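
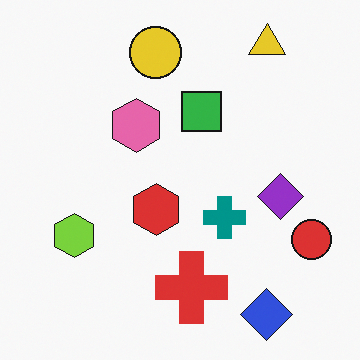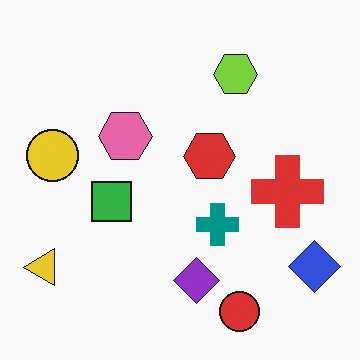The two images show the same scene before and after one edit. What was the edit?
The transformation is: transposed (reflected across the top-left ↔ bottom-right diagonal).

Shapes have swapped their row and column positions — what was in the top-right is now in the bottom-left — a diagonal reflection.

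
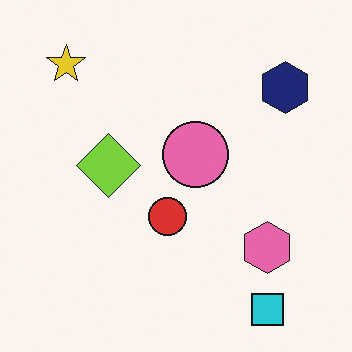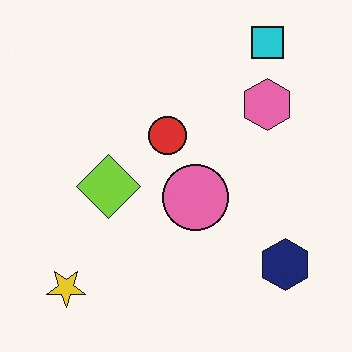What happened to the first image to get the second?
This is the original image flipped vertically (top ↔ bottom).

The cyan square is in the bottom-right of the first image and the top-right of the second — shapes on opposite sides of the horizontal midline have swapped in a mirror flip.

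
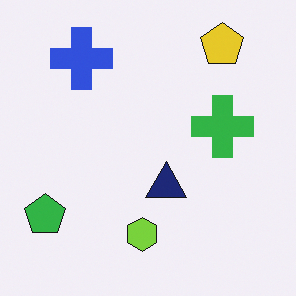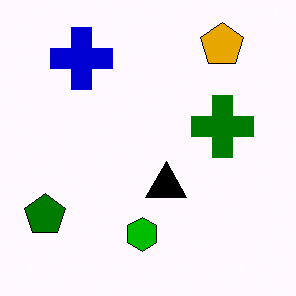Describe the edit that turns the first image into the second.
Boosted in contrast.

Tones are pushed away from mid-grey across the whole image — a global contrast change.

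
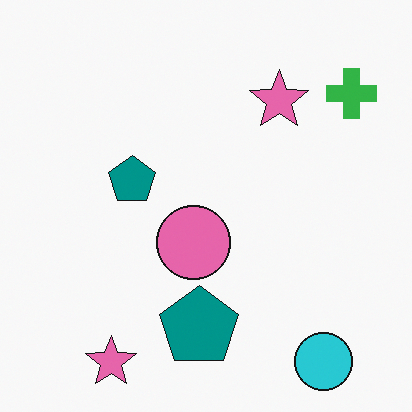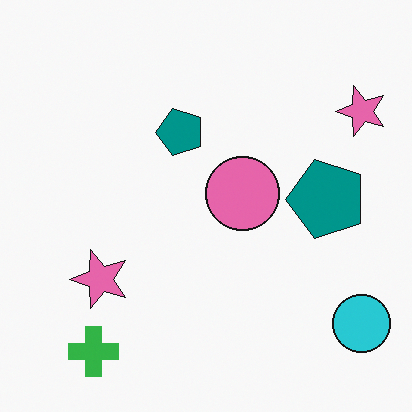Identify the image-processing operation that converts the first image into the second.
It was transposed (reflected across the top-left ↔ bottom-right diagonal).

Shapes have swapped their row and column positions — what was in the top-right is now in the bottom-left — a diagonal reflection.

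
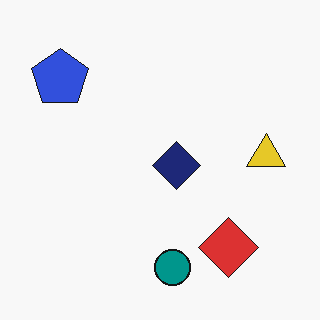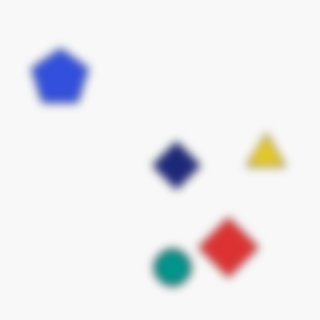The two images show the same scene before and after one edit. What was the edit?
The transformation is: moderately blurred.

Shape edges and outlines are uniformly softened across the whole image.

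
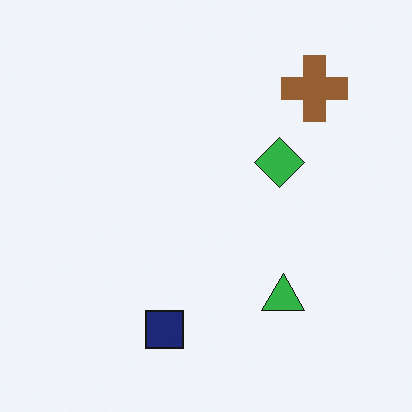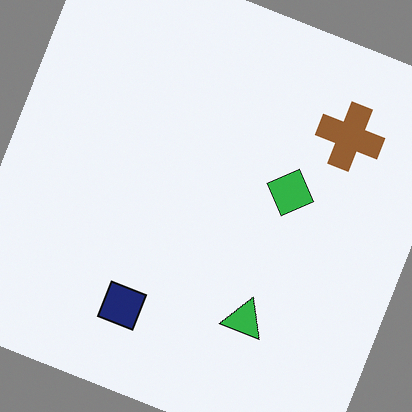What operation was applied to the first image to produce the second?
This is the original image rotated clockwise by a moderate amount.

Every shape is tilted by the same angle and the image corners show triangular fill wedges — a whole-image rotation by a non-right angle.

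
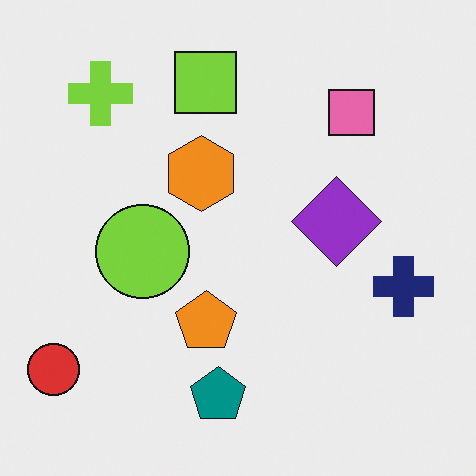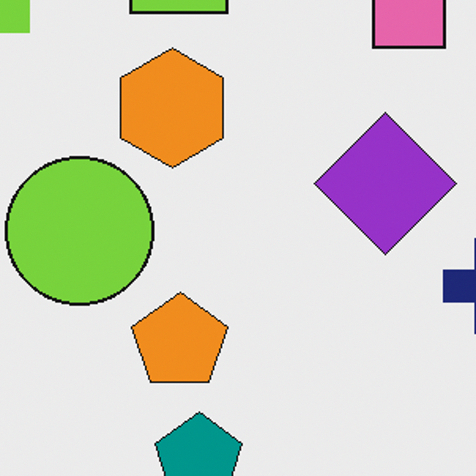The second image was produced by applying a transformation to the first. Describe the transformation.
The transformation is: cropped slightly and scaled back up.

The visible shapes are larger and the field of view is narrower; shapes near the original edges may be partly or wholly outside the frame — a crop-and-rescale.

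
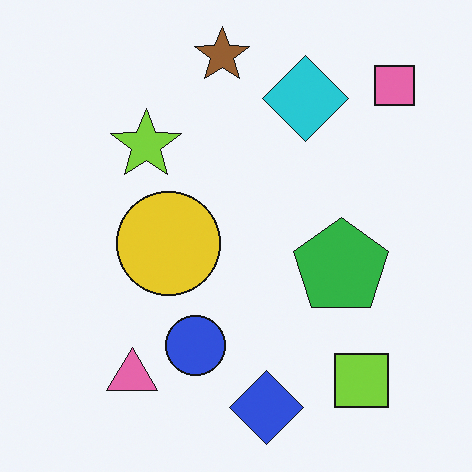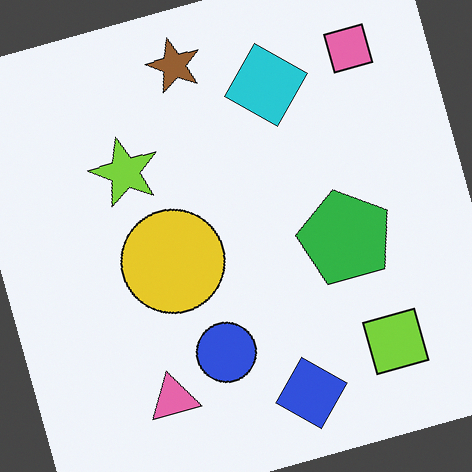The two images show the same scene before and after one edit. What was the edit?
Rotated counter-clockwise by a clearly visible amount.

Every shape is tilted by the same angle and the image corners show triangular fill wedges — a whole-image rotation by a non-right angle.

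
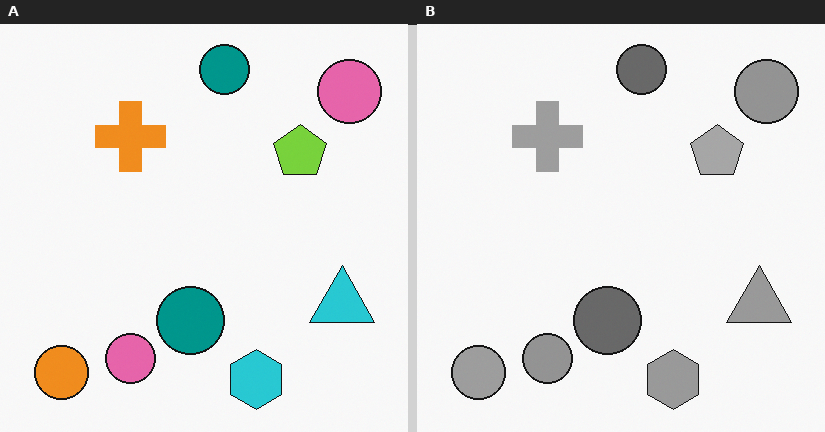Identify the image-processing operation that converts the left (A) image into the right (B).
The image was converted to grayscale.

All color is removed — every shape is now a shade of grey.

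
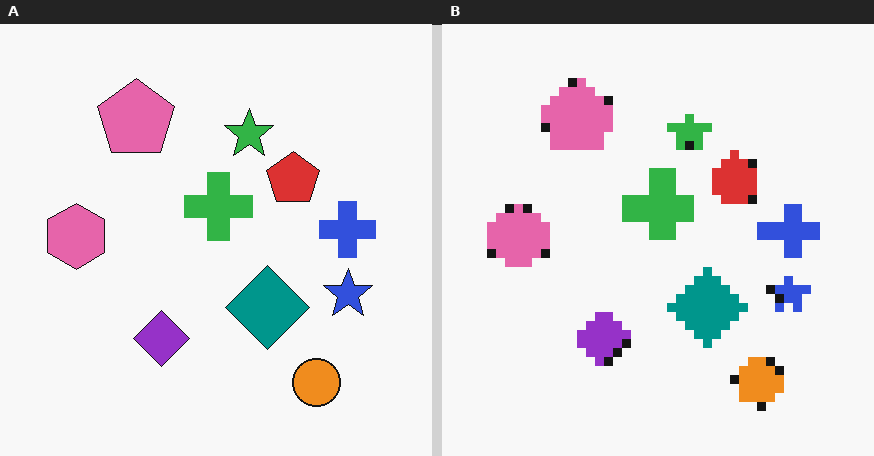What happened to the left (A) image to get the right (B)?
Heavily pixelated into large blocks.

Shapes are reduced to large square blocks; fine edges and outlines are lost — a downscale-then-upscale (mosaic) effect.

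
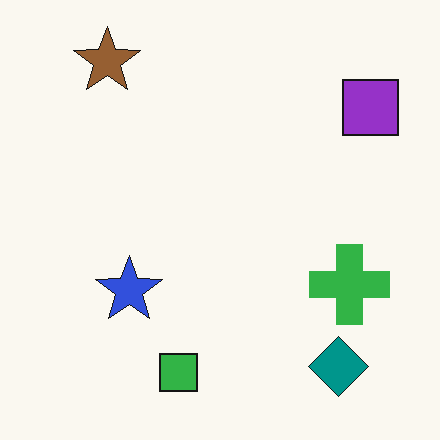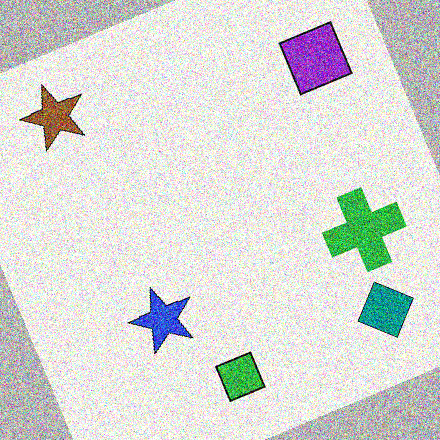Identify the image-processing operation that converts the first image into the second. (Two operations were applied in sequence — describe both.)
The transformation is: rotated counter-clockwise by a clearly visible amount, then degraded with heavy additive noise.

Every shape is tilted by the same angle and the image corners show triangular fill wedges — a whole-image rotation by a non-right angle. Random speckle covers the whole image, including the flat background.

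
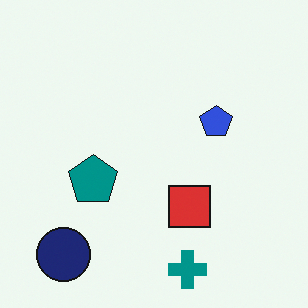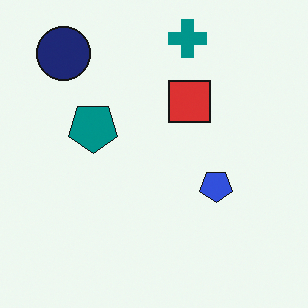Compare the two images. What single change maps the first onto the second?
Flipped vertically (top ↔ bottom).

The teal cross is in the bottom of the first image and the top of the second — shapes on opposite sides of the horizontal midline have swapped in a mirror flip.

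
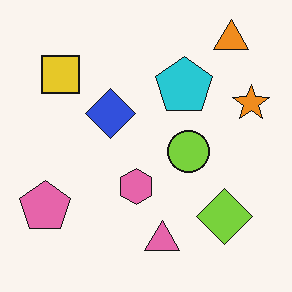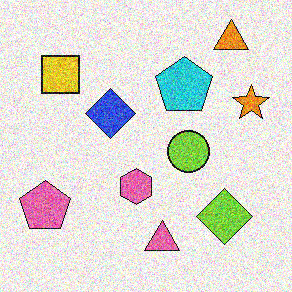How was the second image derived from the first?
The image was degraded with a thick layer of grain.

Random speckle covers the whole image, including the flat background.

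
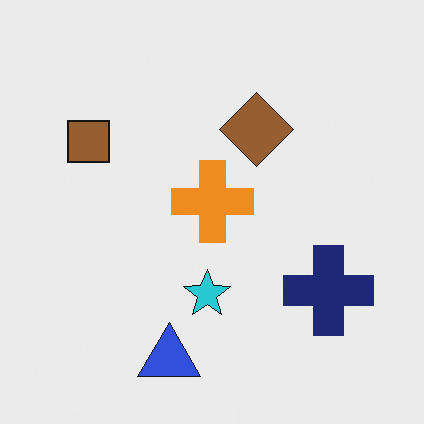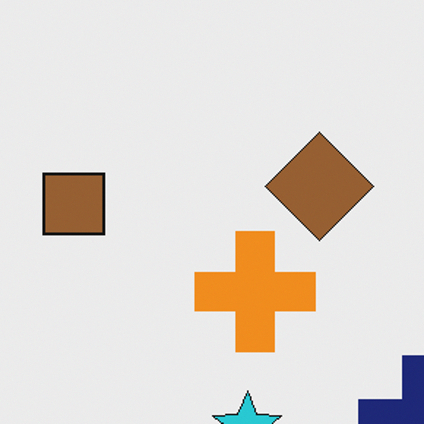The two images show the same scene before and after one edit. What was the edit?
The transformation is: cropped slightly and scaled back up.

The visible shapes are larger and the field of view is narrower; shapes near the original edges may be partly or wholly outside the frame — a crop-and-rescale.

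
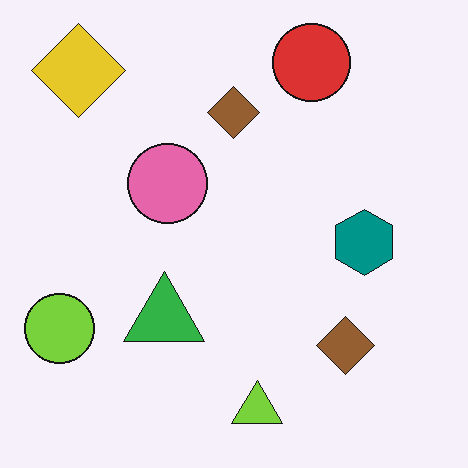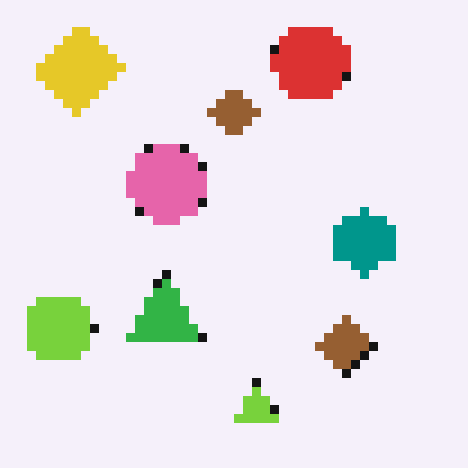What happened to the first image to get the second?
Coarsely pixelated.

Shapes are reduced to large square blocks; fine edges and outlines are lost — a downscale-then-upscale (mosaic) effect.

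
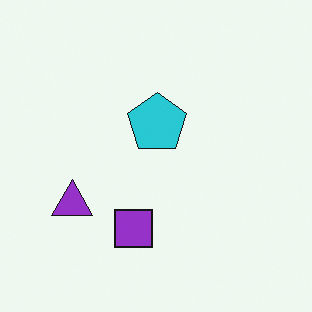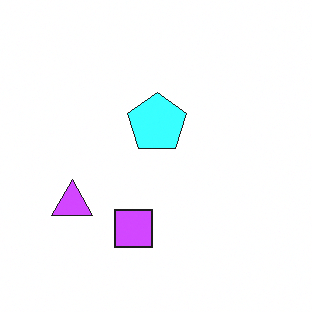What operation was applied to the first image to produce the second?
This is the original image brightened a lot.

Every pixel — background and shapes alike — is uniformly brightened.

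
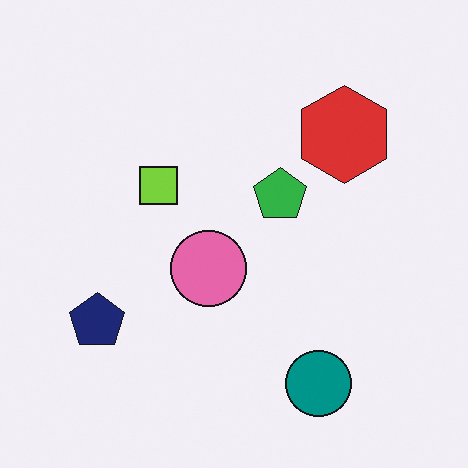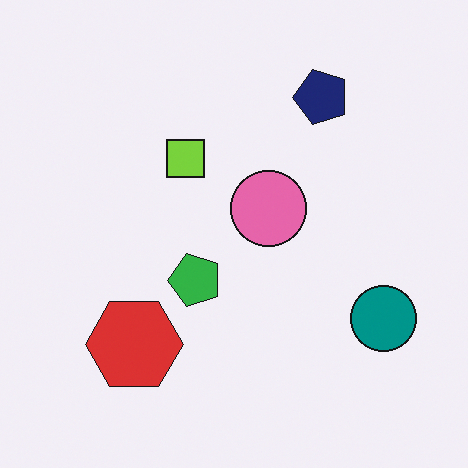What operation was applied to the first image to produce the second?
The image was transposed (reflected across the top-left ↔ bottom-right diagonal).

Shapes have swapped their row and column positions — what was in the top-right is now in the bottom-left — a diagonal reflection.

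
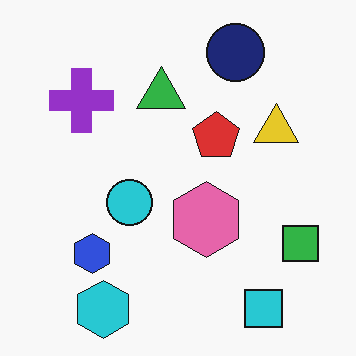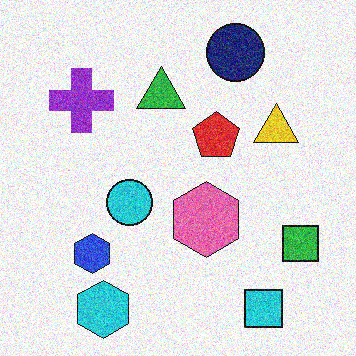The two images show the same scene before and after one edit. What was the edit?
It was degraded with visible gaussian noise.

Random speckle covers the whole image, including the flat background.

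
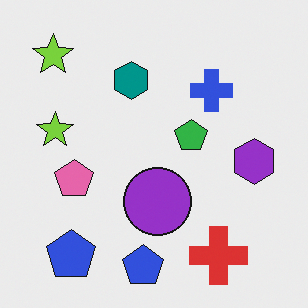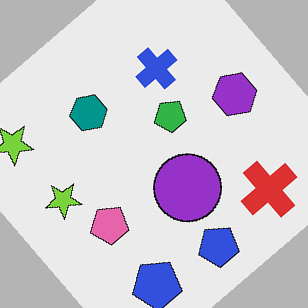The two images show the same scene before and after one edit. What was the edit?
The second image is the first rotated counter-clockwise by a large amount — several tens of degrees.

Every shape is tilted by the same angle and the image corners show triangular fill wedges — a whole-image rotation by a non-right angle.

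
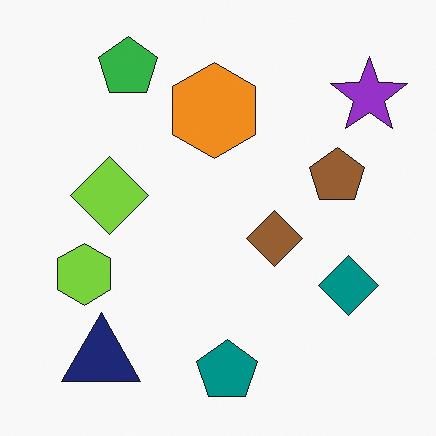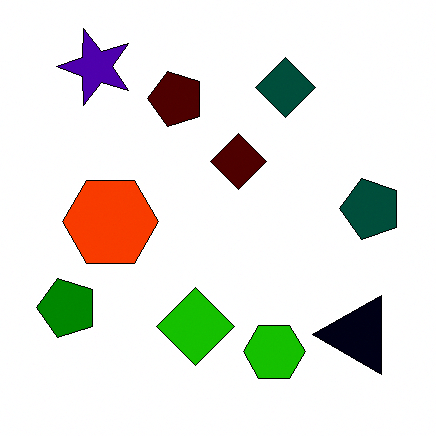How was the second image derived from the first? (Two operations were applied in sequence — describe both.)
The image was given much higher contrast, then rotated 90° counter-clockwise.

Tones are pushed away from mid-grey across the whole image — a global contrast change. The purple star sits in the top-right of the first image and the top-left of the second — consistent with a whole-image 90° counter-clockwise rotation.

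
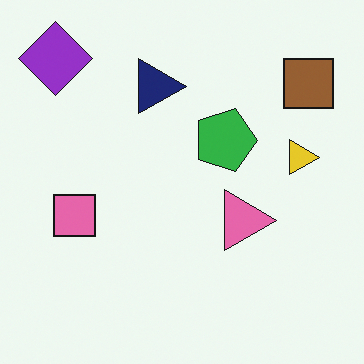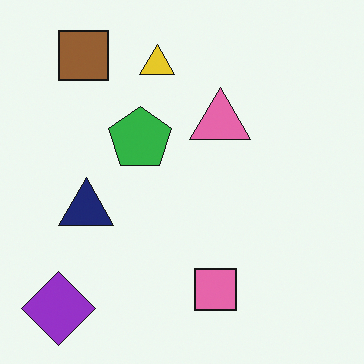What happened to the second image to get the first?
It was rotated 90° clockwise.

The purple diamond sits in the bottom-left of the second image and the top-left of the first — consistent with a whole-image 90° clockwise rotation.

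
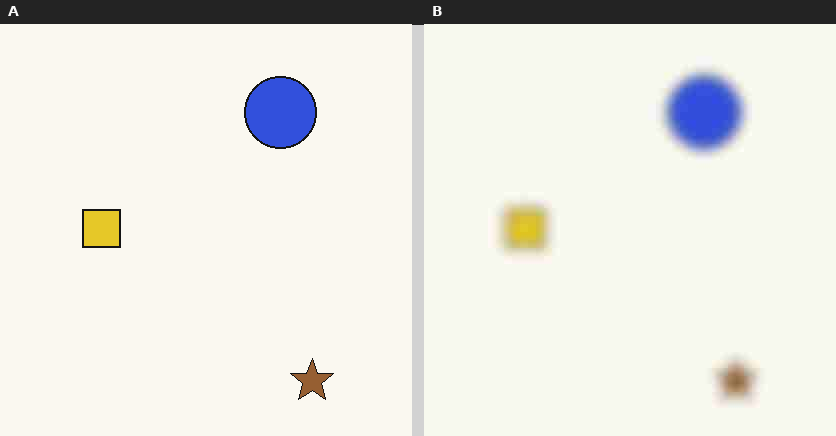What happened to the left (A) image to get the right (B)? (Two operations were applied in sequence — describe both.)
Heavily blurred, then degraded with heavy JPEG compression.

Shape edges and outlines are uniformly softened across the whole image. Blocky 8×8 compression artifacts appear around shape edges and the flat background shows ringing — characteristic JPEG degradation.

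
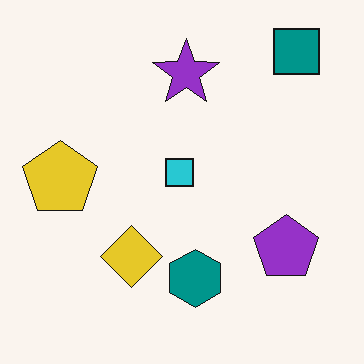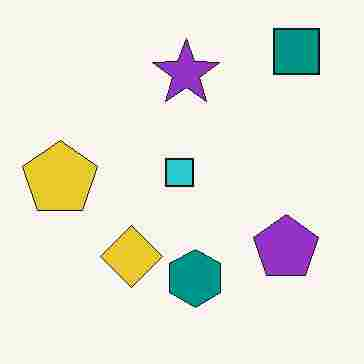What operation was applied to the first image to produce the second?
It was degraded with heavy JPEG compression.

Blocky 8×8 compression artifacts appear around shape edges and the flat background shows ringing — characteristic JPEG degradation.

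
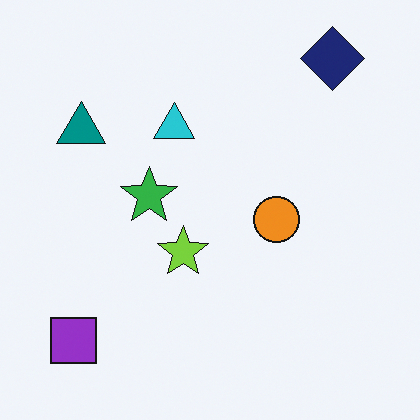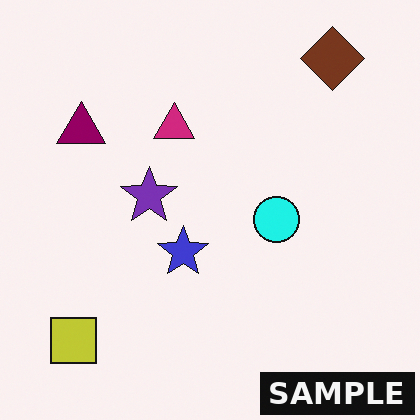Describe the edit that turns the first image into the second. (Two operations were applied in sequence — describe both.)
Hue-shifted noticeably, then watermarked with the text "SAMPLE" in the lower-right corner.

Every shape's color has rotated by the same amount around the hue wheel — a uniform hue shift. A dark label reading "SAMPLE" appears in the lower-right corner.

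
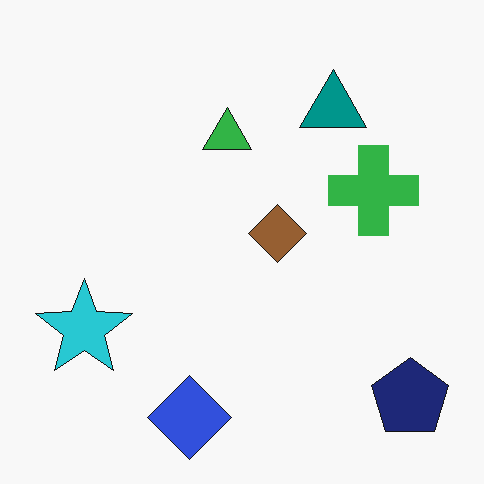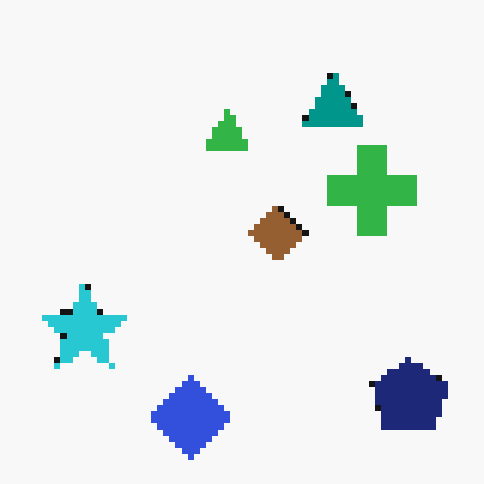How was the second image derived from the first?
Moderately pixelated.

Shapes are reduced to large square blocks; fine edges and outlines are lost — a downscale-then-upscale (mosaic) effect.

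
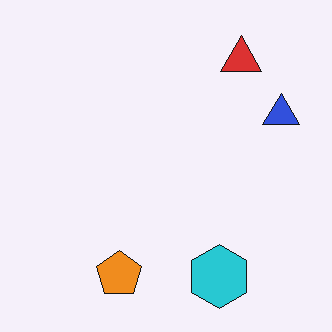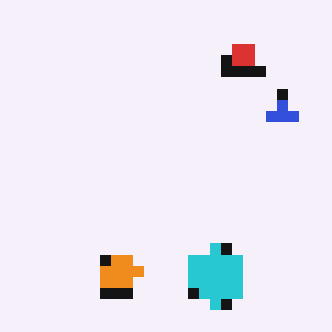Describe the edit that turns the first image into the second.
Coarsely pixelated.

Shapes are reduced to large square blocks; fine edges and outlines are lost — a downscale-then-upscale (mosaic) effect.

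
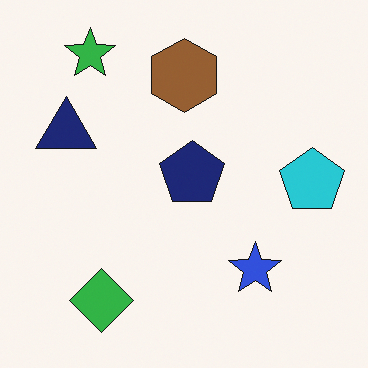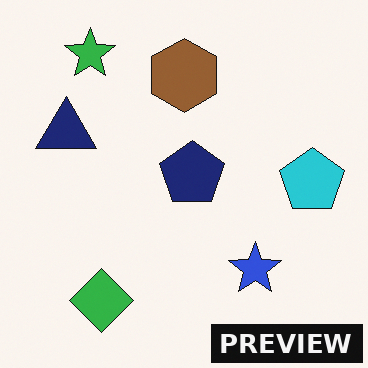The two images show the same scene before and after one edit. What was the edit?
This is the original image watermarked with the text "PREVIEW" in the lower-right corner.

A dark label reading "PREVIEW" appears in the lower-right corner.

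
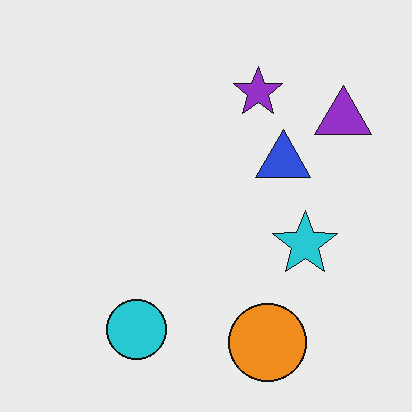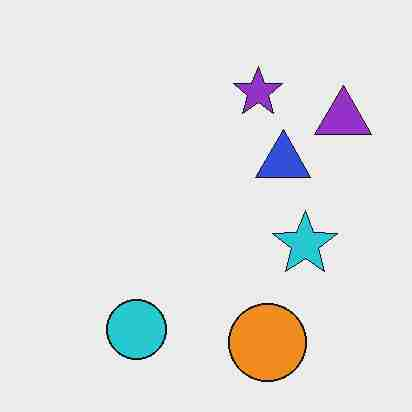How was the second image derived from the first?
Heavily JPEG-compressed with obvious blocking artifacts.

Blocky 8×8 compression artifacts appear around shape edges and the flat background shows ringing — characteristic JPEG degradation.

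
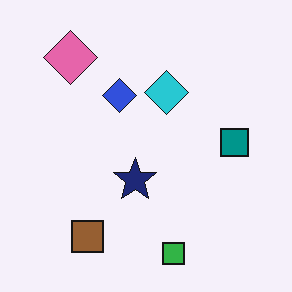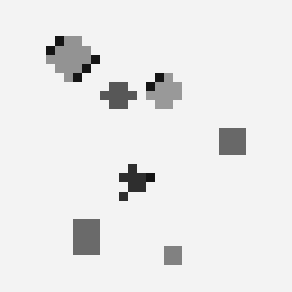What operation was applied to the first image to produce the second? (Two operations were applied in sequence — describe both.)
The image was heavily pixelated into large blocks, then converted to grayscale.

Shapes are reduced to large square blocks; fine edges and outlines are lost — a downscale-then-upscale (mosaic) effect. All color is removed — every shape is now a shade of grey.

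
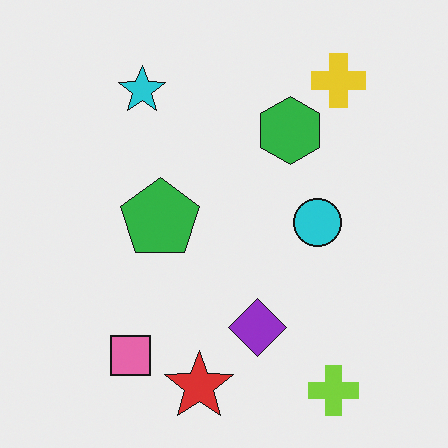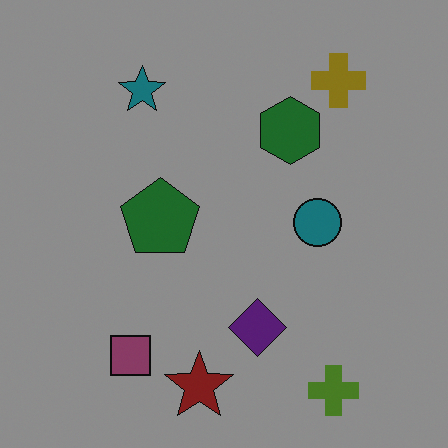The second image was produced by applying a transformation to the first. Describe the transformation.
This is the original image darkened a lot.

Every pixel — background and shapes alike — is uniformly darkened.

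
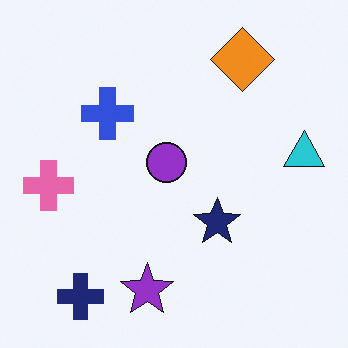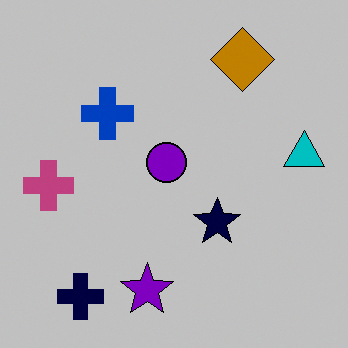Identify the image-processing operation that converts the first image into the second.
The second image is the first aggressively posterized.

Each flat color has snapped to a coarser quantized level — most visibly, the near-white background has dropped to a flat grey.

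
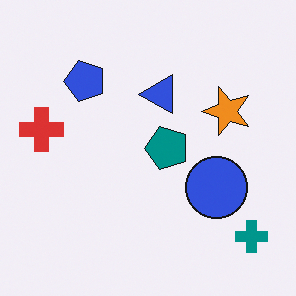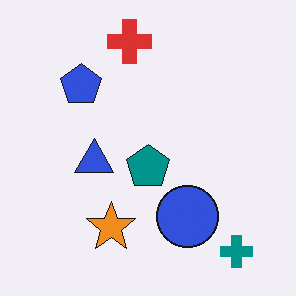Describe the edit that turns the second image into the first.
The transformation is: transposed (reflected across the top-left ↔ bottom-right diagonal).

Shapes have swapped their row and column positions — what was in the top-right is now in the bottom-left — a diagonal reflection.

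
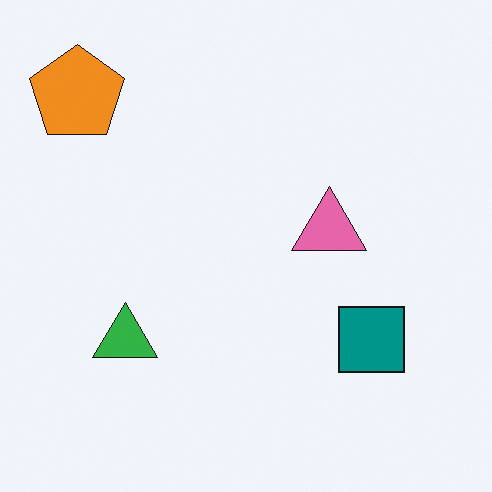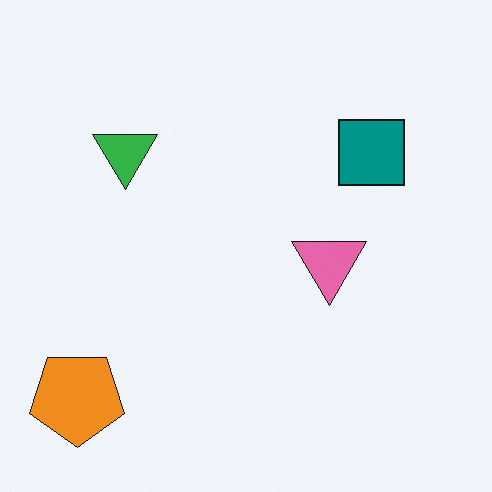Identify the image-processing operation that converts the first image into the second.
The transformation is: flipped vertically (top ↔ bottom).

The orange pentagon is in the top-left of the first image and the bottom-left of the second — shapes on opposite sides of the horizontal midline have swapped in a mirror flip.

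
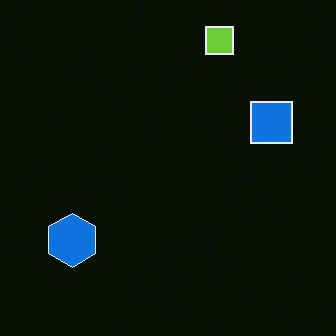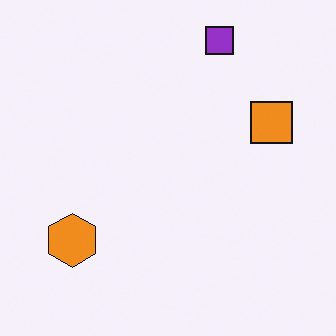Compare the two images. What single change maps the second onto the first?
Color-inverted (negative).

The light background has become dark and every shape's color is its complement — a photographic negative.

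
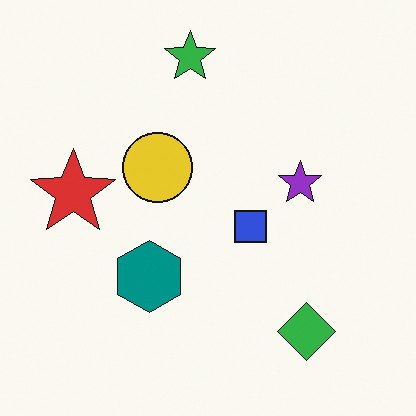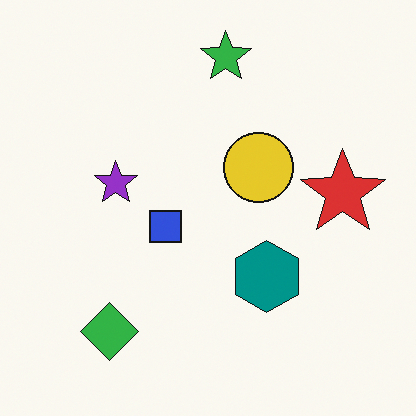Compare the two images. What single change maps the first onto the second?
Flipped horizontally (left ↔ right).

The red star is in the left of the first image and the right of the second — shapes on opposite sides of the vertical midline have swapped in a mirror flip.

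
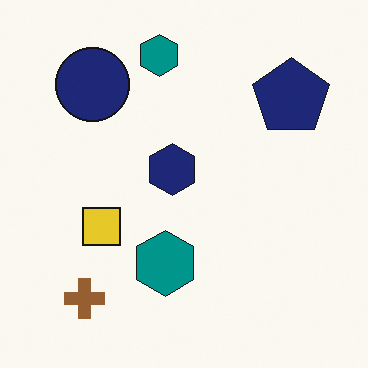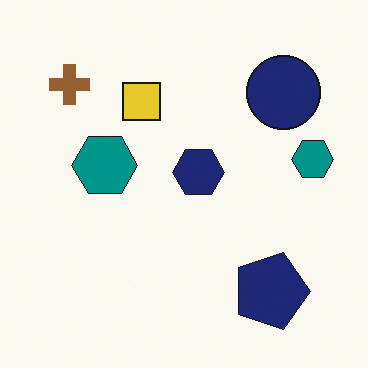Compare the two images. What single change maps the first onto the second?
The second image is the first rotated 90° clockwise.

The brown cross sits in the bottom-left of the first image and the top-left of the second — consistent with a whole-image 90° clockwise rotation.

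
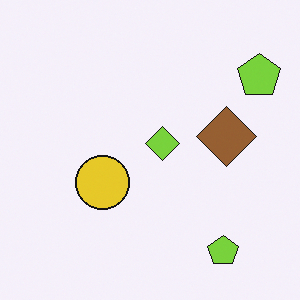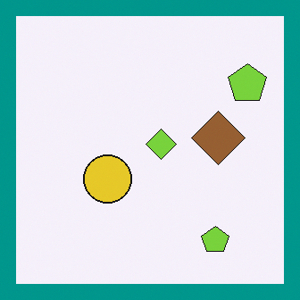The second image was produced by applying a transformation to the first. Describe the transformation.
Framed with a teal border.

A solid teal frame runs around the edge of the second image, with the content slightly shrunk inside it.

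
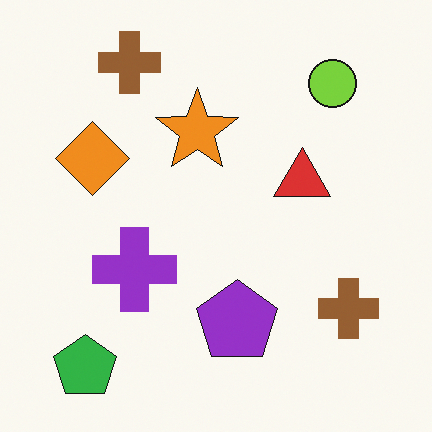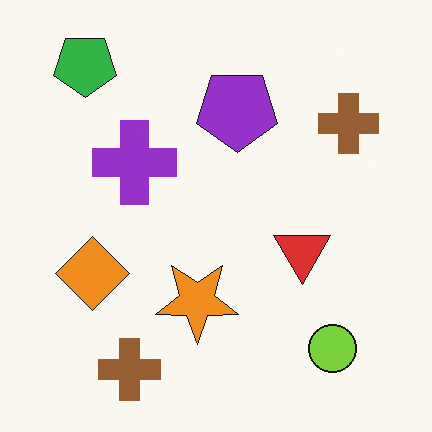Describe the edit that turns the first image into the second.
This is the original image flipped vertically (top ↔ bottom).

The green pentagon is in the bottom-left of the first image and the top-left of the second — shapes on opposite sides of the horizontal midline have swapped in a mirror flip.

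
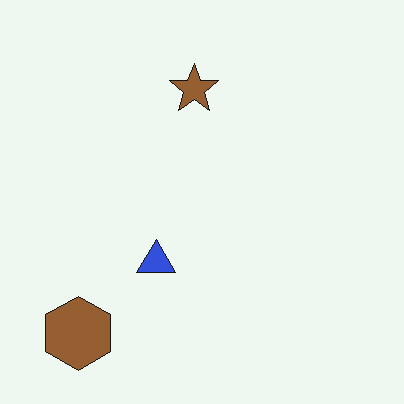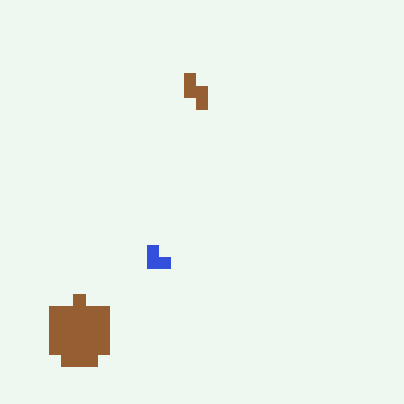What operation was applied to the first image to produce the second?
Heavily pixelated into large blocks.

Shapes are reduced to large square blocks; fine edges and outlines are lost — a downscale-then-upscale (mosaic) effect.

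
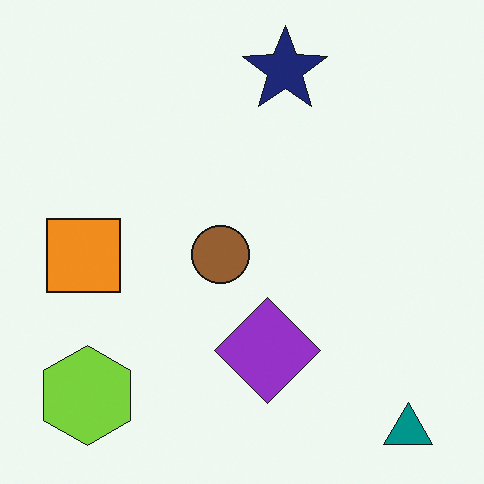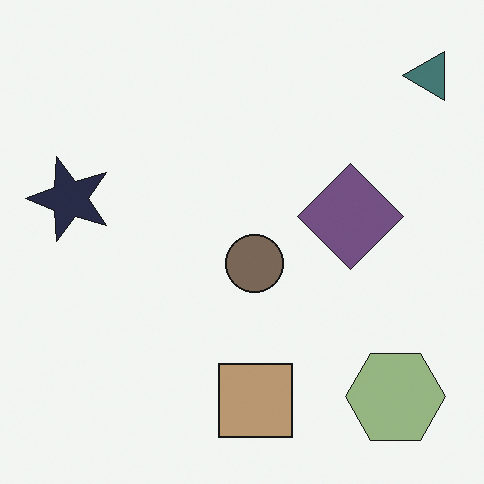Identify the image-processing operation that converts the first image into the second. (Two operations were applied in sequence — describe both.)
This is the original image rotated 90° counter-clockwise, then heavily desaturated.

The teal triangle sits in the bottom-right of the first image and the top-right of the second — consistent with a whole-image 90° counter-clockwise rotation. All colors are more muted and greyish — a global saturation change.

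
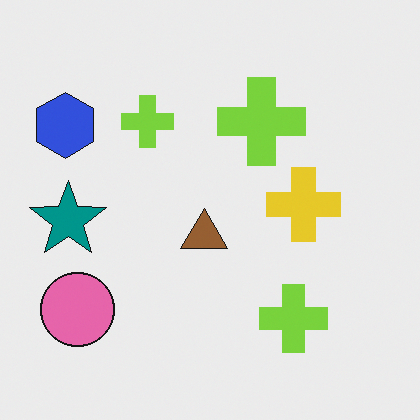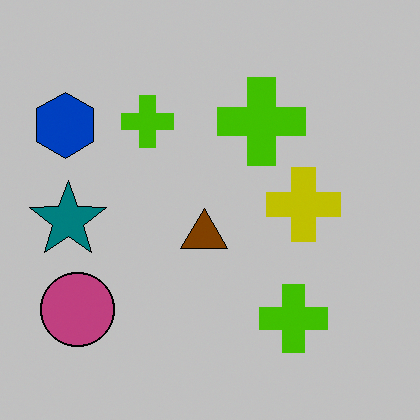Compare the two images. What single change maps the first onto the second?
Aggressively posterized.

Each flat color has snapped to a coarser quantized level — most visibly, the near-white background has dropped to a flat grey.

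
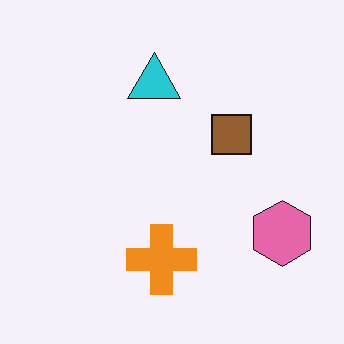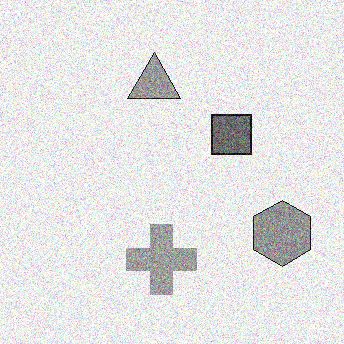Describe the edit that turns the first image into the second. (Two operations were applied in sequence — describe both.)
The transformation is: converted to grayscale, then degraded with strong gaussian noise.

All color is removed — every shape is now a shade of grey. Random speckle covers the whole image, including the flat background.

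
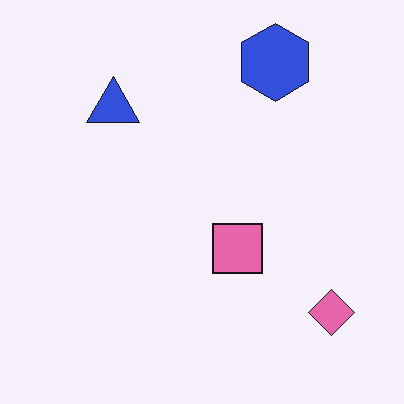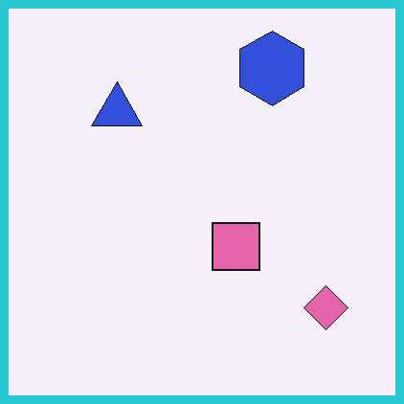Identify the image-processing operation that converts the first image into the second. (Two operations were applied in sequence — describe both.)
The transformation is: given moderate JPEG compression, then framed with a cyan border.

Blocky 8×8 compression artifacts appear around shape edges and the flat background shows ringing — characteristic JPEG degradation. A solid cyan frame runs around the edge of the second image, with the content slightly shrunk inside it.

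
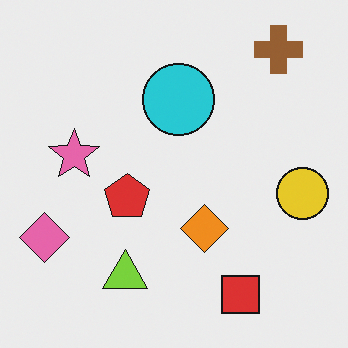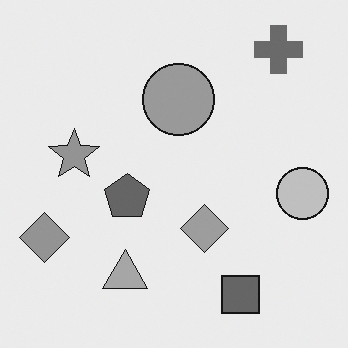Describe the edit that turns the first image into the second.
The second image is the first converted to grayscale.

All color is removed — every shape is now a shade of grey.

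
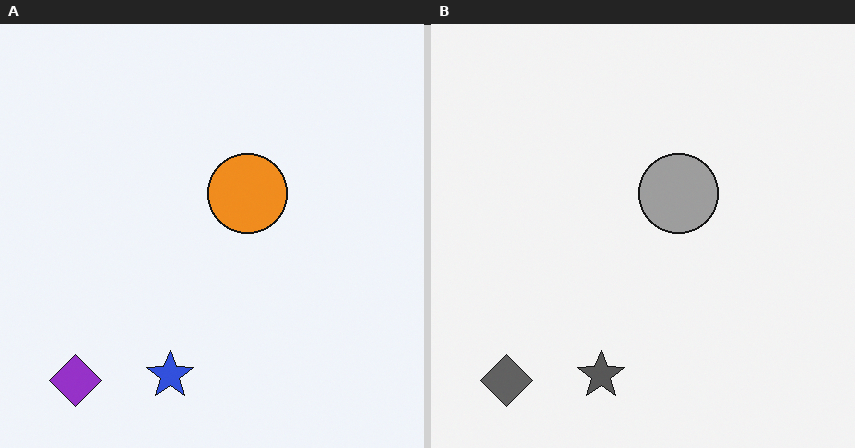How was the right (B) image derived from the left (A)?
The transformation is: converted to grayscale.

All color is removed — every shape is now a shade of grey.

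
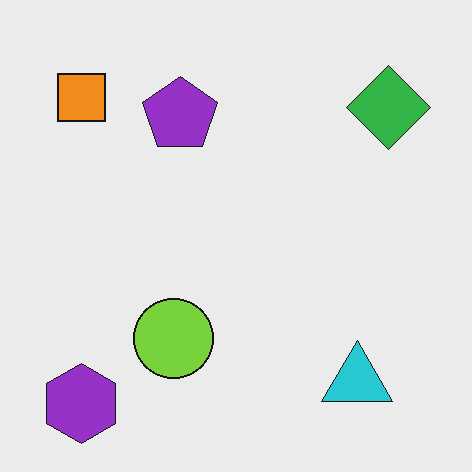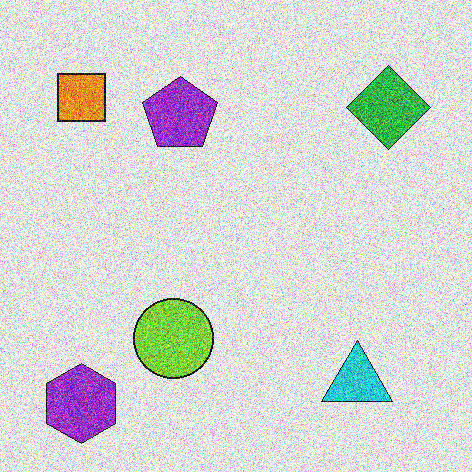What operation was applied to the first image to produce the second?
The transformation is: degraded with heavy additive noise.

Random speckle covers the whole image, including the flat background.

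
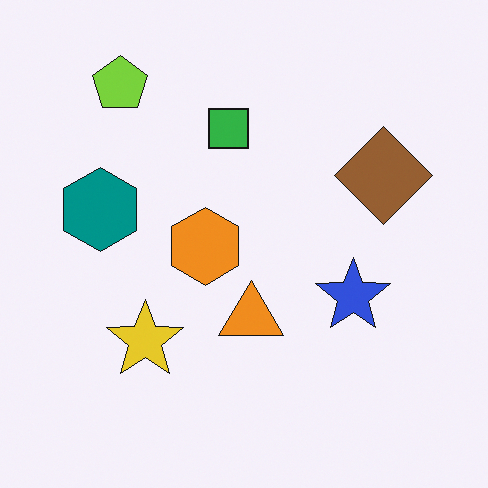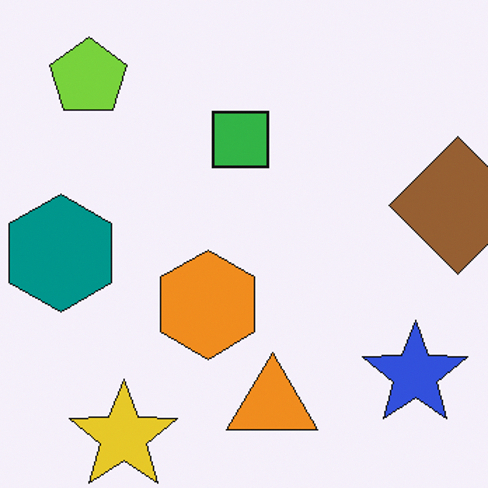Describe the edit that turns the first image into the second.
The image was cropped slightly and scaled back up.

The visible shapes are larger and the field of view is narrower; shapes near the original edges may be partly or wholly outside the frame — a crop-and-rescale.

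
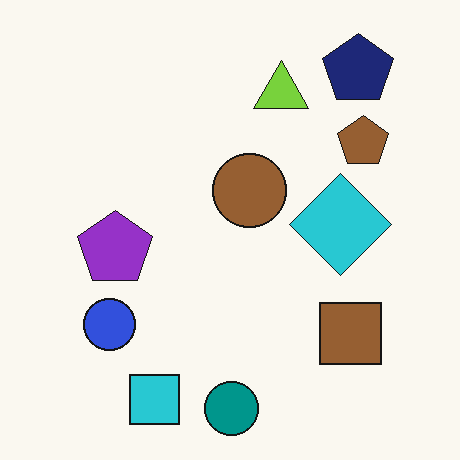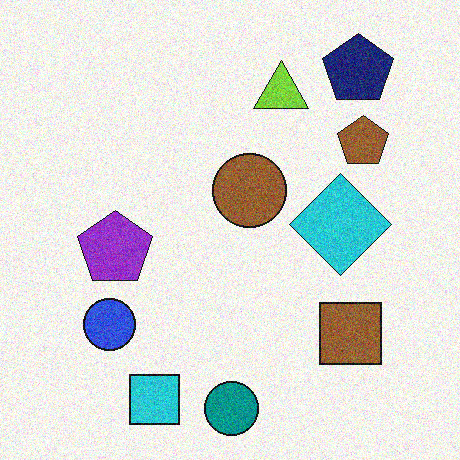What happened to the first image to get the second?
The image was degraded with visible gaussian noise.

Random speckle covers the whole image, including the flat background.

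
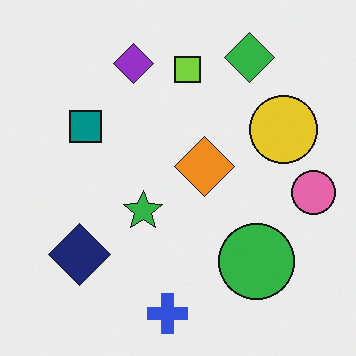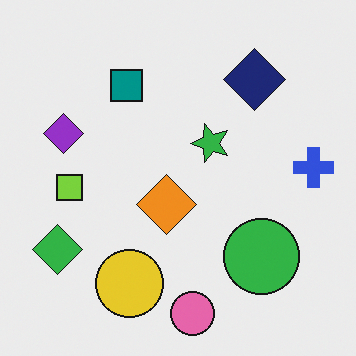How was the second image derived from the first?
Transposed (reflected across the top-left ↔ bottom-right diagonal).

Shapes have swapped their row and column positions — what was in the top-right is now in the bottom-left — a diagonal reflection.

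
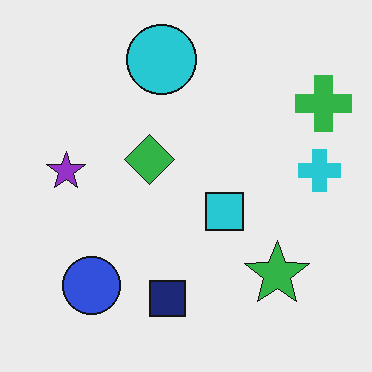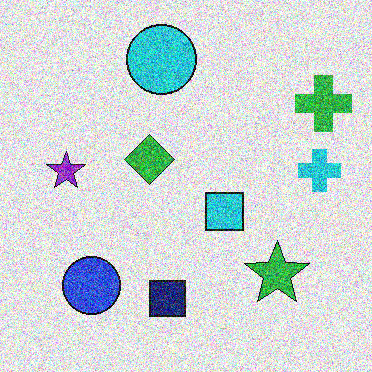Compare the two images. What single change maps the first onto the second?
The second image is the first degraded with heavy additive noise.

Random speckle covers the whole image, including the flat background.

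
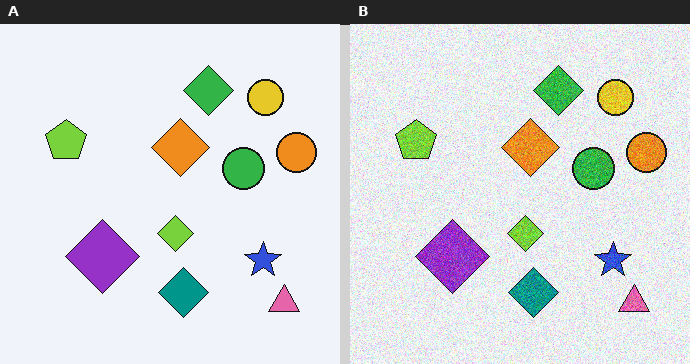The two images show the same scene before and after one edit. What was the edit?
The image was degraded with visible gaussian noise.

Random speckle covers the whole image, including the flat background.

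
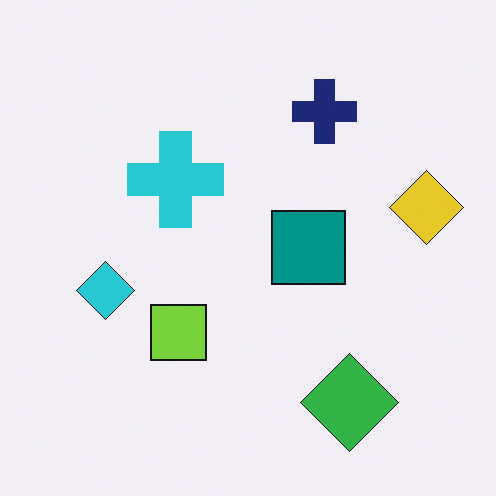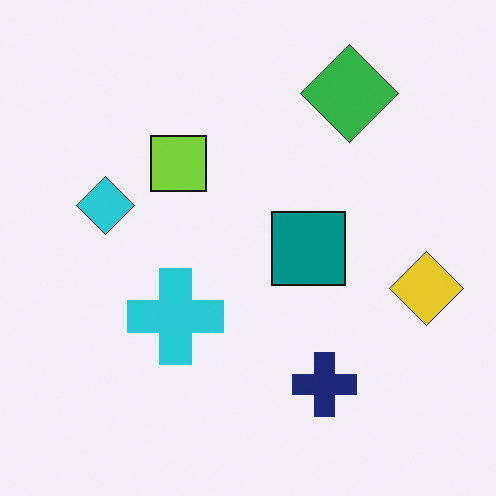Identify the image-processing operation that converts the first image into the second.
The transformation is: flipped vertically (top ↔ bottom).

The green diamond is in the bottom-right of the first image and the top-right of the second — shapes on opposite sides of the horizontal midline have swapped in a mirror flip.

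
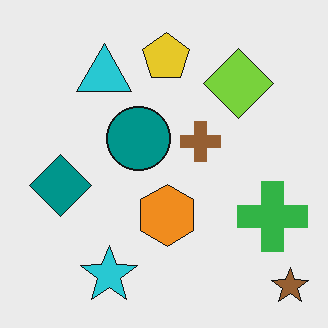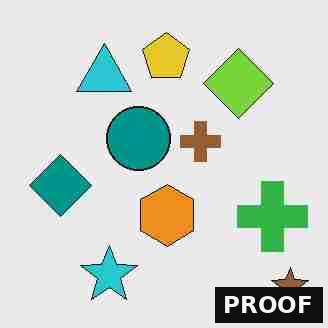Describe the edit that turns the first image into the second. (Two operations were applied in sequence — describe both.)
This is the original image heavily JPEG-compressed with obvious blocking artifacts, then watermarked with the text "PROOF" in the lower-right corner.

Blocky 8×8 compression artifacts appear around shape edges and the flat background shows ringing — characteristic JPEG degradation. A dark label reading "PROOF" appears in the lower-right corner.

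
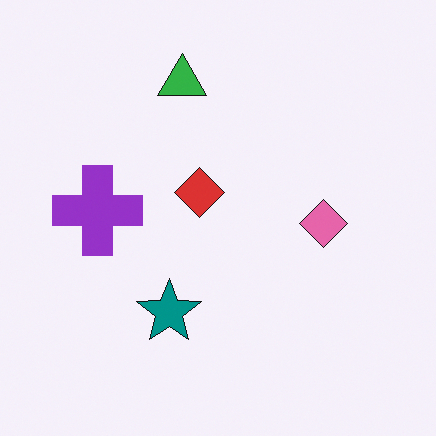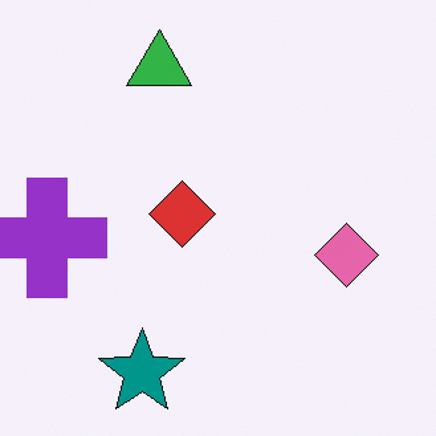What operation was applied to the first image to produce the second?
This is the original image cropped slightly and scaled back up.

The visible shapes are larger and the field of view is narrower; shapes near the original edges may be partly or wholly outside the frame — a crop-and-rescale.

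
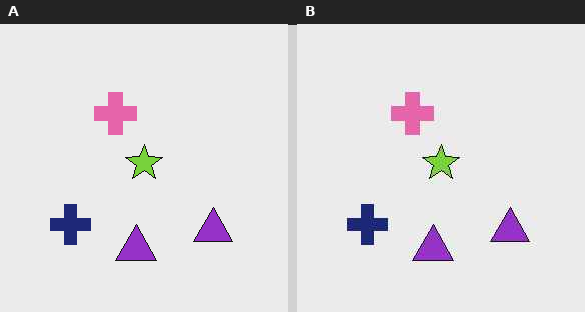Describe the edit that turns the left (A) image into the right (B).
The right (B) image is the left (A) JPEG-compressed with visible artifacts.

Blocky 8×8 compression artifacts appear around shape edges and the flat background shows ringing — characteristic JPEG degradation.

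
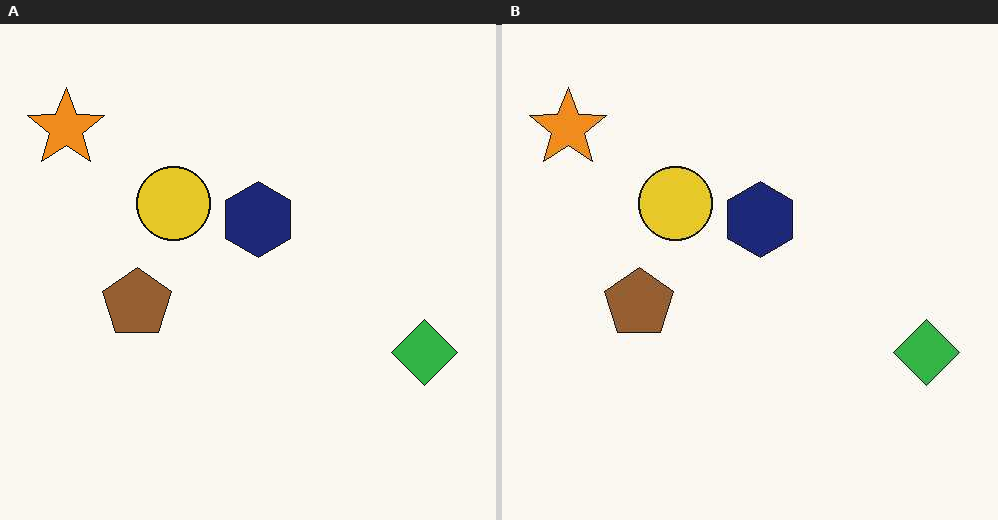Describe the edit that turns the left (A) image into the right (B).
The transformation is: given moderate JPEG compression.

Blocky 8×8 compression artifacts appear around shape edges and the flat background shows ringing — characteristic JPEG degradation.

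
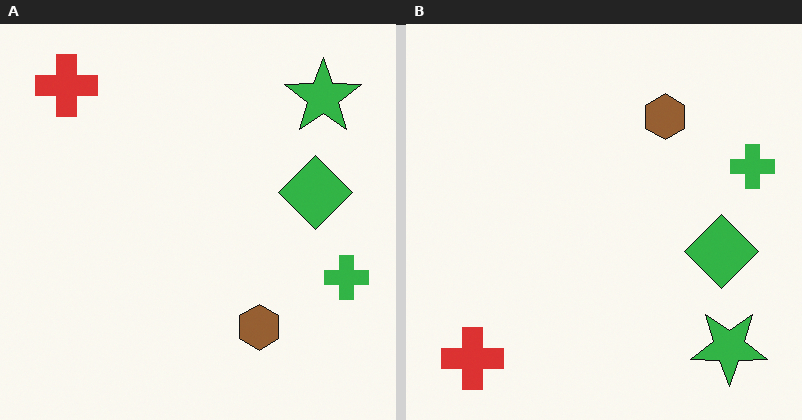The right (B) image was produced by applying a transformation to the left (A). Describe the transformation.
This is the original image flipped vertically (top ↔ bottom).

The red cross is in the top-left of the left (A) image and the bottom-left of the right (B) — shapes on opposite sides of the horizontal midline have swapped in a mirror flip.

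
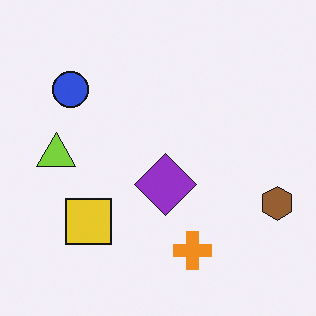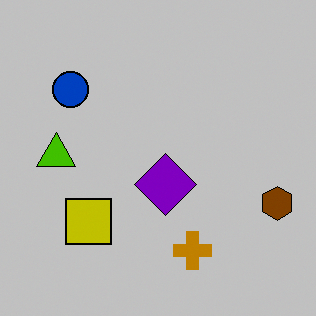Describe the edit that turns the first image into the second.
Heavily posterized to just a handful of flat colors.

Each flat color has snapped to a coarser quantized level — most visibly, the near-white background has dropped to a flat grey.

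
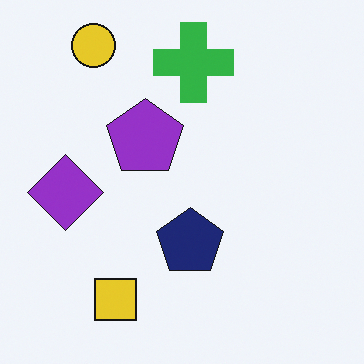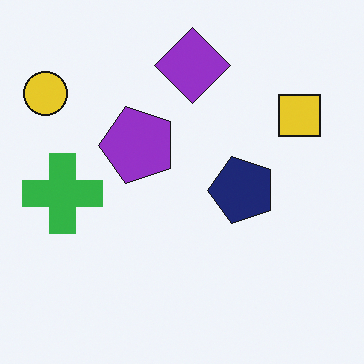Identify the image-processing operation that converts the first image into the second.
This is the original image transposed (reflected across the top-left ↔ bottom-right diagonal).

Shapes have swapped their row and column positions — what was in the top-right is now in the bottom-left — a diagonal reflection.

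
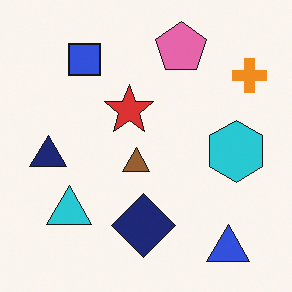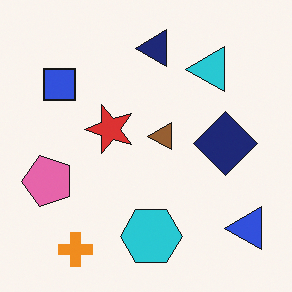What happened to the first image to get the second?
The second image is the first transposed (reflected across the top-left ↔ bottom-right diagonal).

Shapes have swapped their row and column positions — what was in the top-right is now in the bottom-left — a diagonal reflection.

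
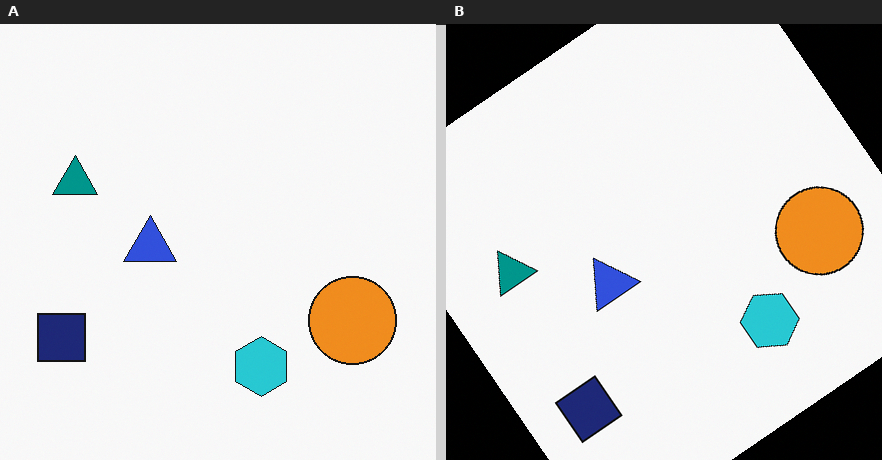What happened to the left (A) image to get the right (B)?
Rotated counter-clockwise by a large amount — several tens of degrees.

Every shape is tilted by the same angle and the image corners show triangular fill wedges — a whole-image rotation by a non-right angle.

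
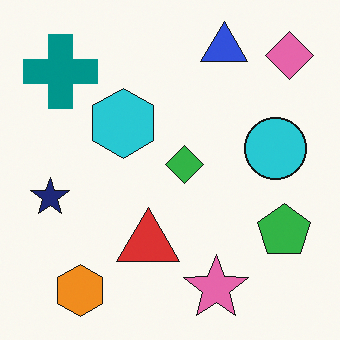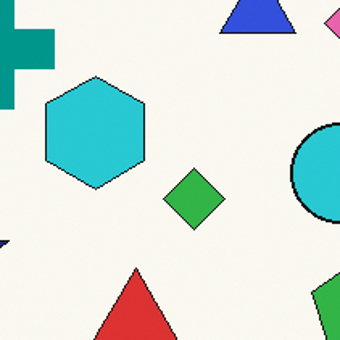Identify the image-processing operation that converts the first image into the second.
This is the original image cropped to a modestly smaller region and rescaled.

The visible shapes are larger and the field of view is narrower; shapes near the original edges may be partly or wholly outside the frame — a crop-and-rescale.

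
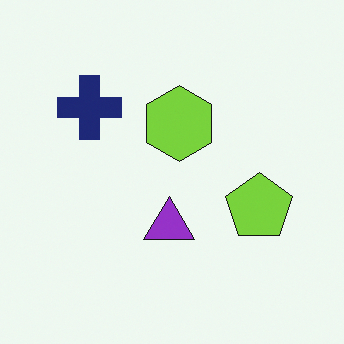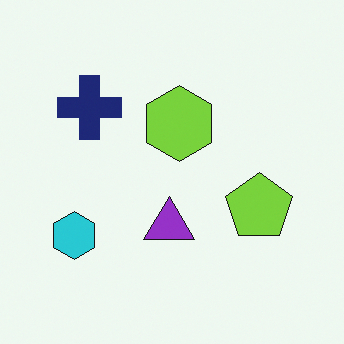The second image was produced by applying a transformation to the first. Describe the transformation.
The transformation is: overlaid with an additional cyan hexagon.

A cyan hexagon appears in the second image that is absent from the first.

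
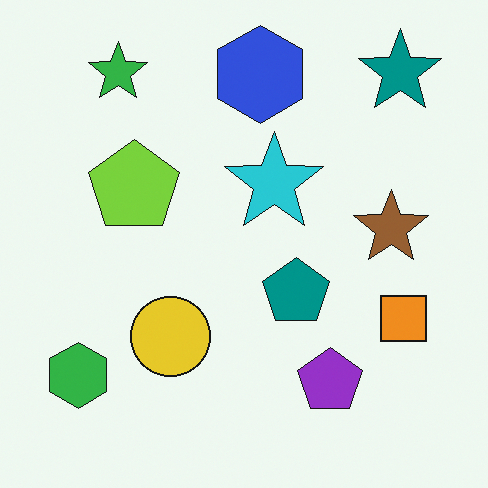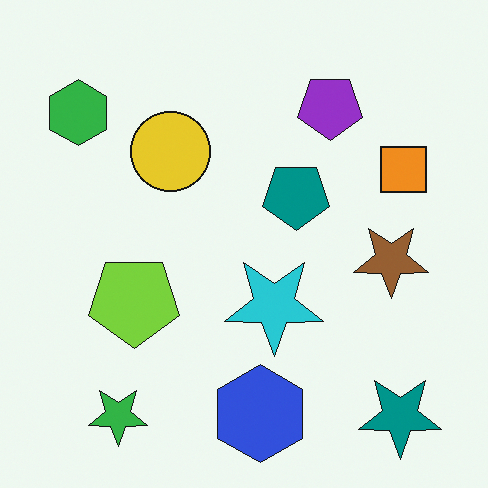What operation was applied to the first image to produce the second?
Flipped vertically (top ↔ bottom).

The green star is in the top-left of the first image and the bottom-left of the second — shapes on opposite sides of the horizontal midline have swapped in a mirror flip.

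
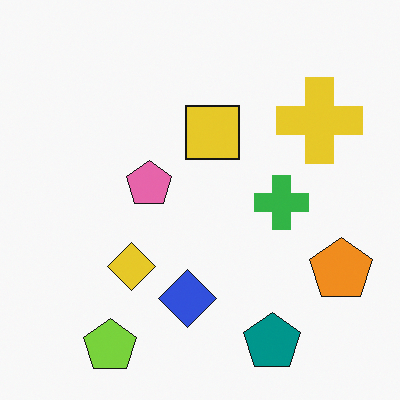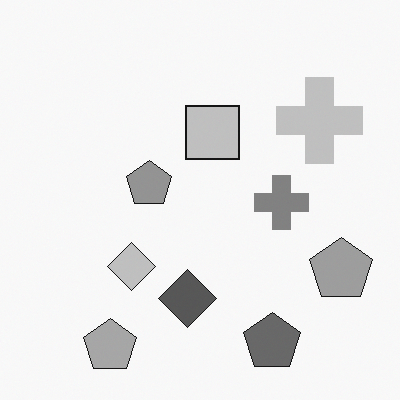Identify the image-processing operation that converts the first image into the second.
This is the original image converted to grayscale.

All color is removed — every shape is now a shade of grey.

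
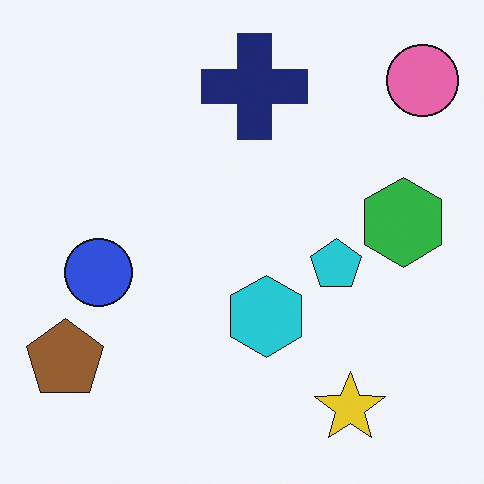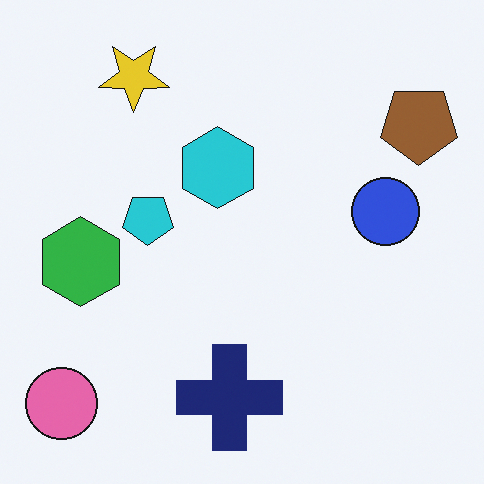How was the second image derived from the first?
Rotated 180°.

The pink circle sits in the top-right of the first image and the bottom-left of the second — consistent with a whole-image 180° rotation.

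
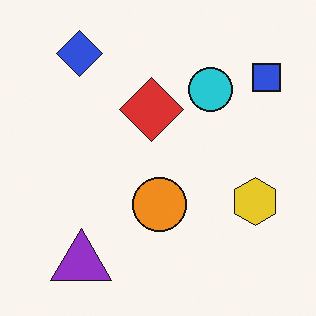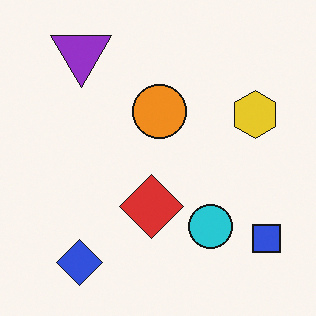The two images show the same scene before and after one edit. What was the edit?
Flipped vertically (top ↔ bottom).

The blue diamond is in the top-left of the first image and the bottom-left of the second — shapes on opposite sides of the horizontal midline have swapped in a mirror flip.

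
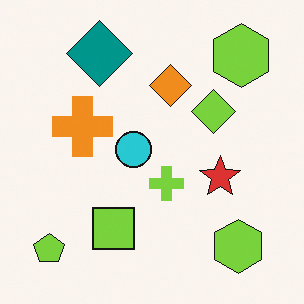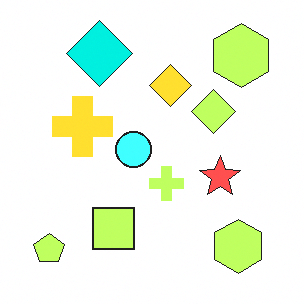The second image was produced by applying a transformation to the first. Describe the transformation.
It was noticeably brightened.

Every pixel — background and shapes alike — is uniformly brightened.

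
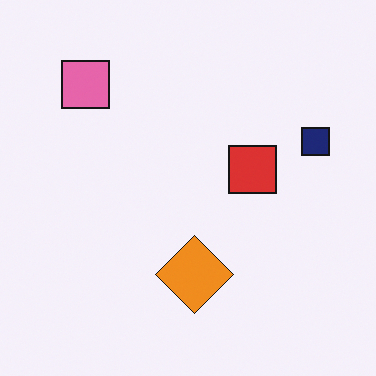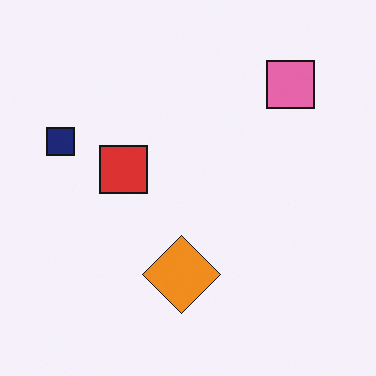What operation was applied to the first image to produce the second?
It was flipped horizontally (left ↔ right).

The navy square is in the right of the first image and the left of the second — shapes on opposite sides of the vertical midline have swapped in a mirror flip.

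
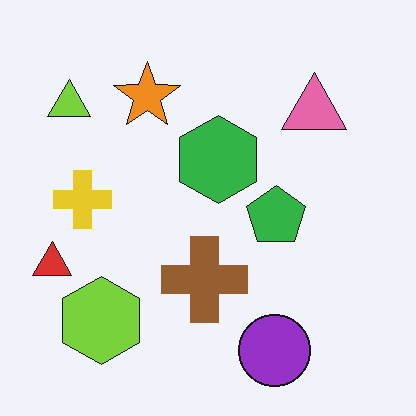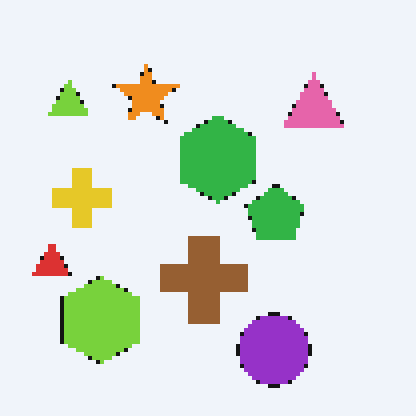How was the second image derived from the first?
The second image is the first lightly pixelated (a mild mosaic effect).

Shapes are reduced to large square blocks; fine edges and outlines are lost — a downscale-then-upscale (mosaic) effect.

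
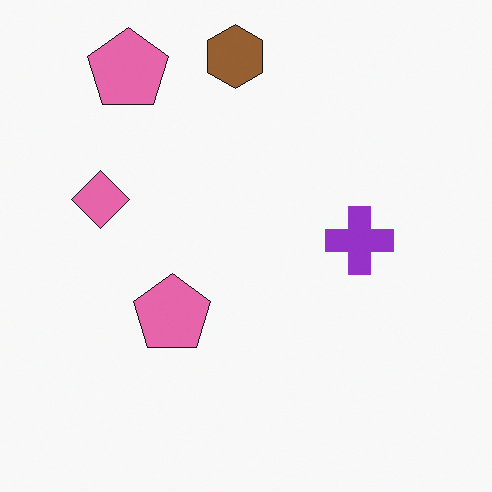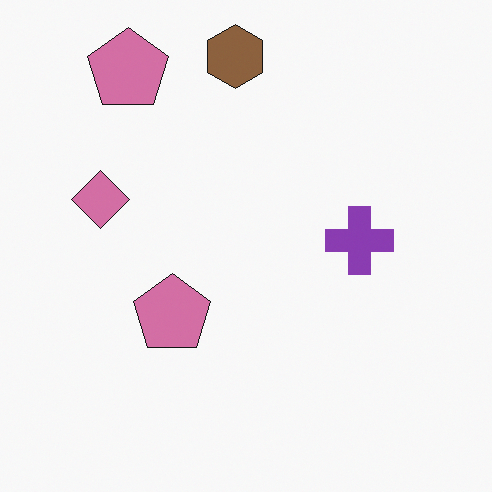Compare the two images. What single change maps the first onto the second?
Slightly desaturated.

All colors are more muted and greyish — a global saturation change.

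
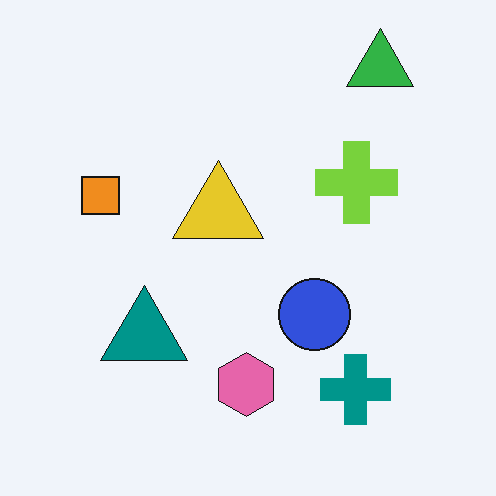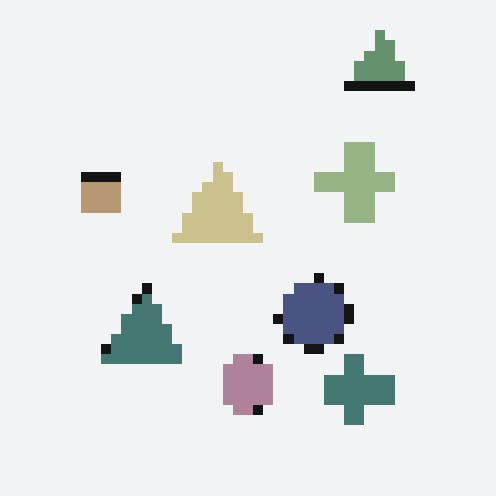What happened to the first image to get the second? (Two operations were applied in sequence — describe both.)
The transformation is: made much more muted (saturation change), then heavily pixelated into large blocks.

All colors are more muted and greyish — a global saturation change. Shapes are reduced to large square blocks; fine edges and outlines are lost — a downscale-then-upscale (mosaic) effect.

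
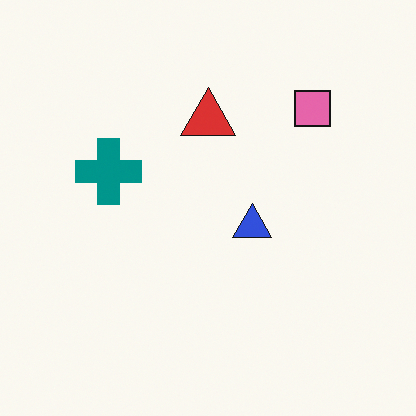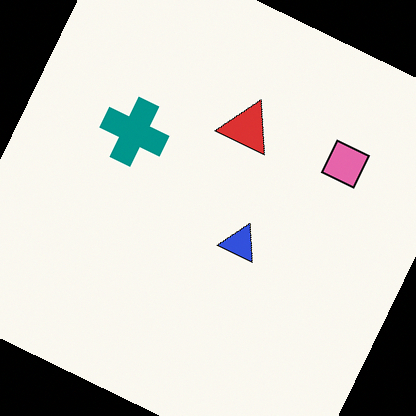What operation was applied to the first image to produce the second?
The second image is the first rotated clockwise by a moderate amount.

Every shape is tilted by the same angle and the image corners show triangular fill wedges — a whole-image rotation by a non-right angle.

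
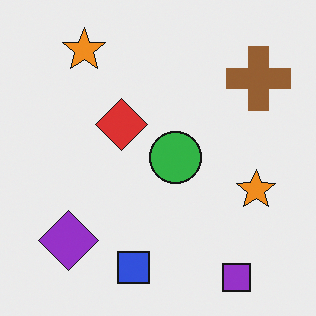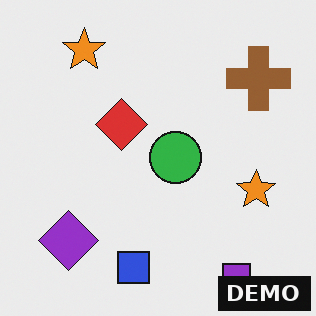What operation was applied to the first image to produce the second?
It was watermarked with the text "DEMO" in the lower-right corner.

A dark label reading "DEMO" appears in the lower-right corner.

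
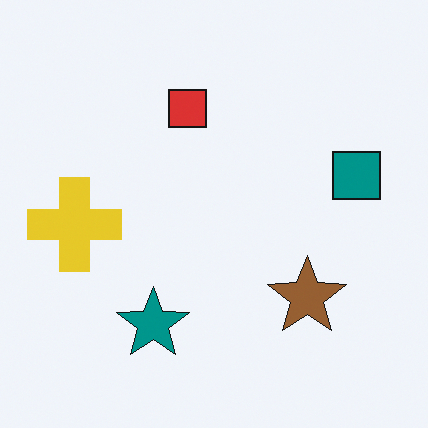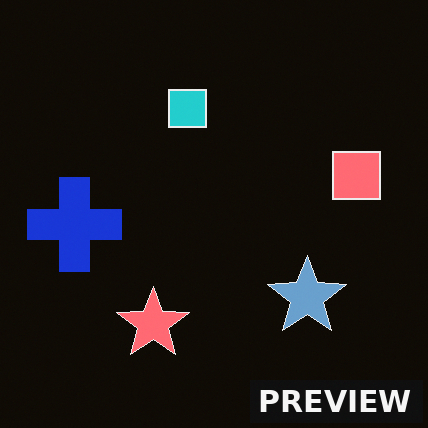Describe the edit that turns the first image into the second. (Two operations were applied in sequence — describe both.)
The transformation is: color-inverted (negative), then watermarked with the text "PREVIEW" in the lower-right corner.

The light background has become dark and every shape's color is its complement — a photographic negative. A dark label reading "PREVIEW" appears in the lower-right corner.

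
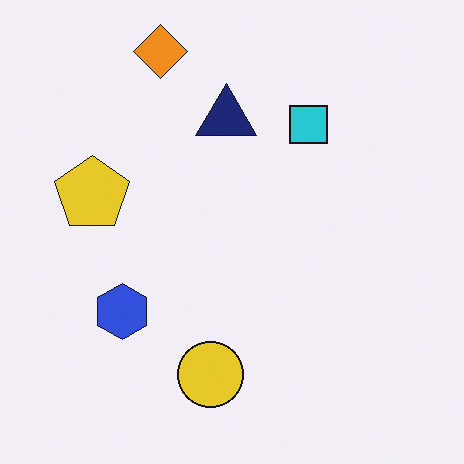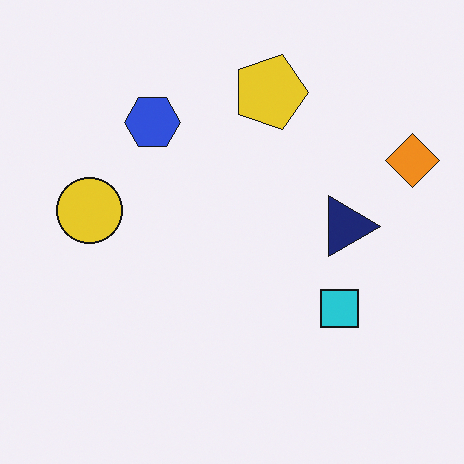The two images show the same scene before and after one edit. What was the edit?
The second image is the first rotated 90° clockwise.

The orange diamond sits in the top of the first image and the right of the second — consistent with a whole-image 90° clockwise rotation.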